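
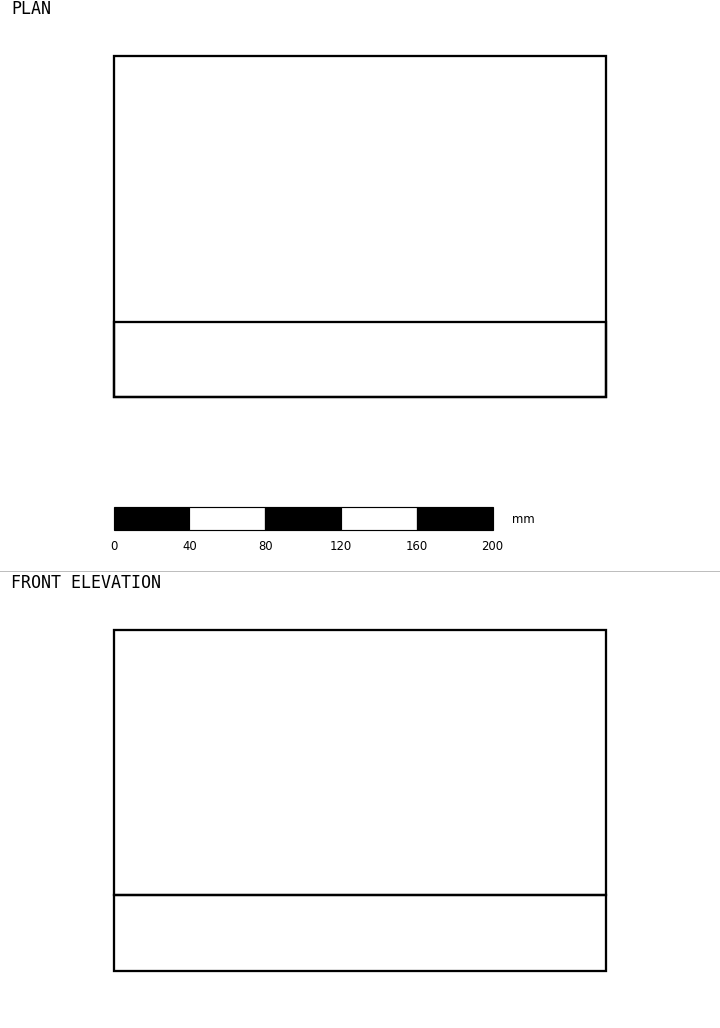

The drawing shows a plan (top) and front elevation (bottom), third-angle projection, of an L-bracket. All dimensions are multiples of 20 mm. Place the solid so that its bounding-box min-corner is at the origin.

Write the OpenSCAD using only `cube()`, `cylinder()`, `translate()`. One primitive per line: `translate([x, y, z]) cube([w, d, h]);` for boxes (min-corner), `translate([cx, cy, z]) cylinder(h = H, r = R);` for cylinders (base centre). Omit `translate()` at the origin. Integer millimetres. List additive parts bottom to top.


cube([260, 180, 40]);
translate([0, 0, 40]) cube([260, 40, 140]);


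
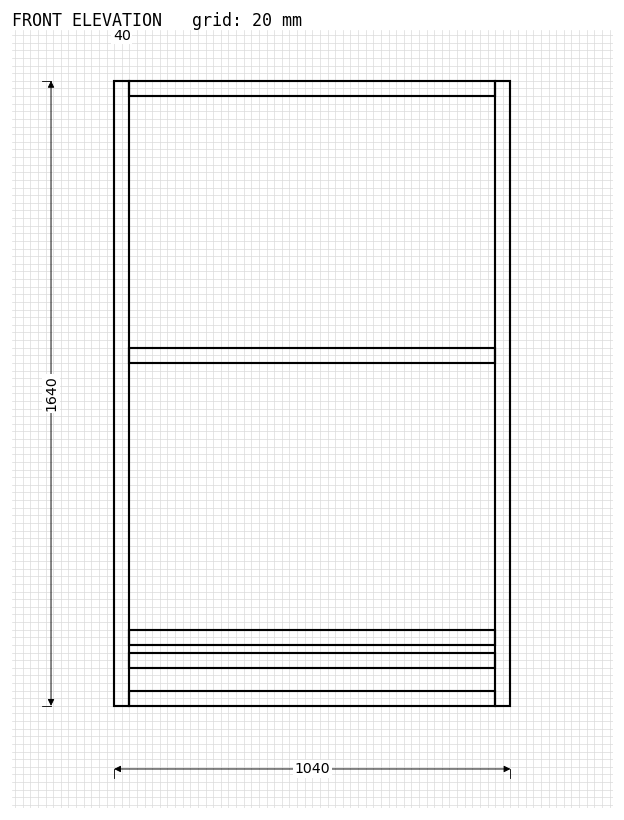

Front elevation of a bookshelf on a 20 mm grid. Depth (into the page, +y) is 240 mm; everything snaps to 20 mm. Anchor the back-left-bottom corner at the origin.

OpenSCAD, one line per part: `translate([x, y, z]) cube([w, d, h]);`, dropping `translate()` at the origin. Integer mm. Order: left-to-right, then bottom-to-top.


cube([40, 240, 1640]);
translate([40, 0, 0]) cube([960, 240, 40]);
translate([40, 0, 100]) cube([960, 240, 40]);
translate([40, 0, 160]) cube([960, 240, 40]);
translate([40, 0, 900]) cube([960, 240, 40]);
translate([40, 0, 1600]) cube([960, 240, 40]);
translate([1000, 0, 0]) cube([40, 240, 1640]);


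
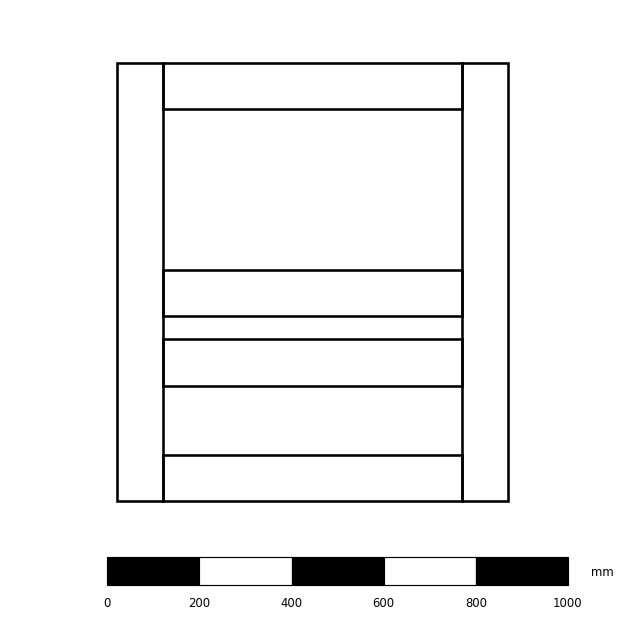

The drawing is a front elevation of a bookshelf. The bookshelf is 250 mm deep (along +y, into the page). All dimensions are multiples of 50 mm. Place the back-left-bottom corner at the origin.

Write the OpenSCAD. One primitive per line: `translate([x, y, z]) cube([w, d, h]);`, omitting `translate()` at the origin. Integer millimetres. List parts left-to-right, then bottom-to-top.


cube([100, 250, 950]);
translate([100, 0, 0]) cube([650, 250, 100]);
translate([100, 0, 250]) cube([650, 250, 100]);
translate([100, 0, 400]) cube([650, 250, 100]);
translate([100, 0, 850]) cube([650, 250, 100]);
translate([750, 0, 0]) cube([100, 250, 950]);


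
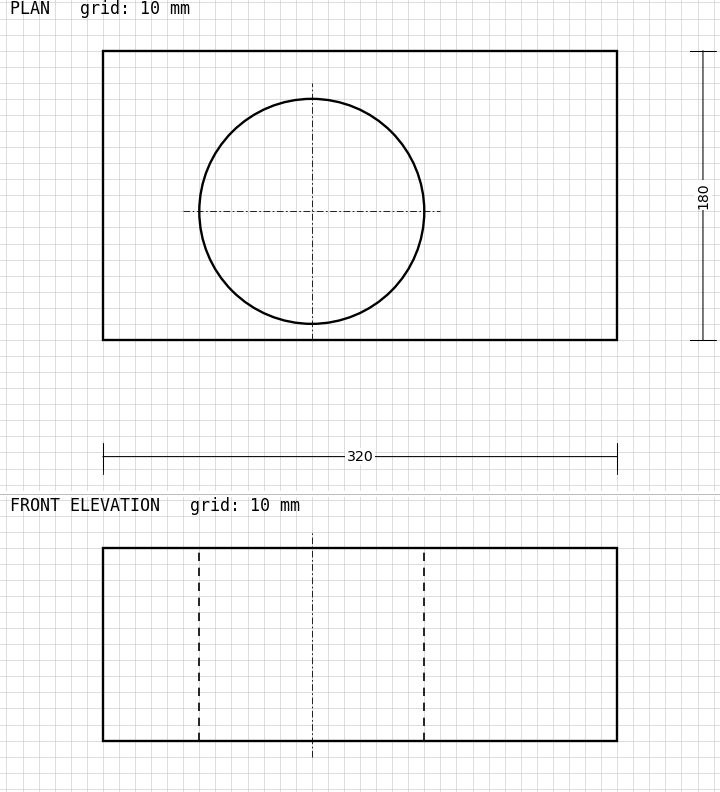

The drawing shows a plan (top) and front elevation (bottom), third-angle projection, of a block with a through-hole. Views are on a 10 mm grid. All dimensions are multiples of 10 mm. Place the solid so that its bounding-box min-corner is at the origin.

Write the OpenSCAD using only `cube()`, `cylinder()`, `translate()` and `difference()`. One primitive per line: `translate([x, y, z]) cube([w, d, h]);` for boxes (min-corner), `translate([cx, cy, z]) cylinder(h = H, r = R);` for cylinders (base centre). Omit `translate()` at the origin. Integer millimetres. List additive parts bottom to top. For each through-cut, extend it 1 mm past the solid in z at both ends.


difference() {
  cube([320, 180, 120]);
  translate([130, 80, -1]) cylinder(h = 122, r = 70);
}


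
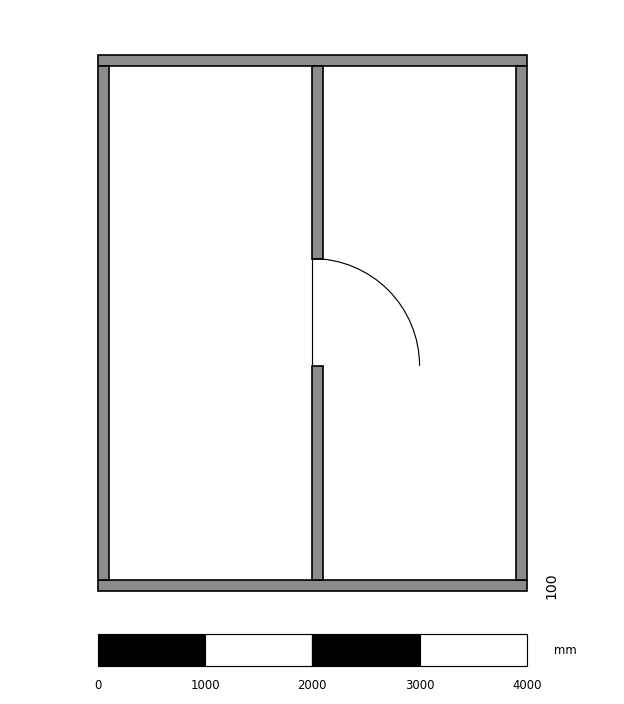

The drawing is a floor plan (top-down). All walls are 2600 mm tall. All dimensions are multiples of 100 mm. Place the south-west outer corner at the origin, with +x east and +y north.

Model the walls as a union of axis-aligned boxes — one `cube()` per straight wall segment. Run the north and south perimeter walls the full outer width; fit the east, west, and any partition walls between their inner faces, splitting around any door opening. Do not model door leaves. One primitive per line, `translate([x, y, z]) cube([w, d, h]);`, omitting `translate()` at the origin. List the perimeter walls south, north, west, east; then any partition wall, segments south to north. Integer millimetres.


cube([4000, 100, 2600]);
translate([0, 4900, 0]) cube([4000, 100, 2600]);
translate([0, 100, 0]) cube([100, 4800, 2600]);
translate([3900, 100, 0]) cube([100, 4800, 2600]);
translate([2000, 100, 0]) cube([100, 2000, 2600]);
translate([2000, 3100, 0]) cube([100, 1800, 2600]);


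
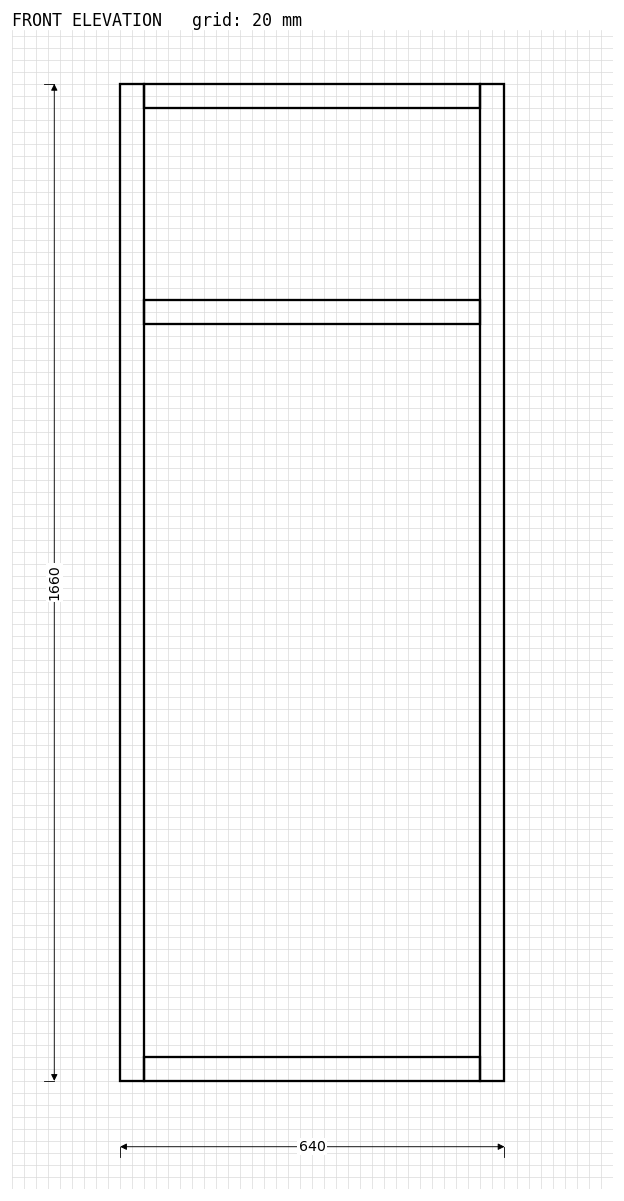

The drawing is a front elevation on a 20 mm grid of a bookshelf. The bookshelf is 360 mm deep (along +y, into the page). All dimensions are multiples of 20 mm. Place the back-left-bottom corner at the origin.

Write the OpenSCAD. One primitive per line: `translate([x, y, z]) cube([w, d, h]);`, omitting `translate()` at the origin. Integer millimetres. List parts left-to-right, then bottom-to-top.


cube([40, 360, 1660]);
translate([40, 0, 0]) cube([560, 360, 40]);
translate([40, 0, 1260]) cube([560, 360, 40]);
translate([40, 0, 1620]) cube([560, 360, 40]);
translate([600, 0, 0]) cube([40, 360, 1660]);


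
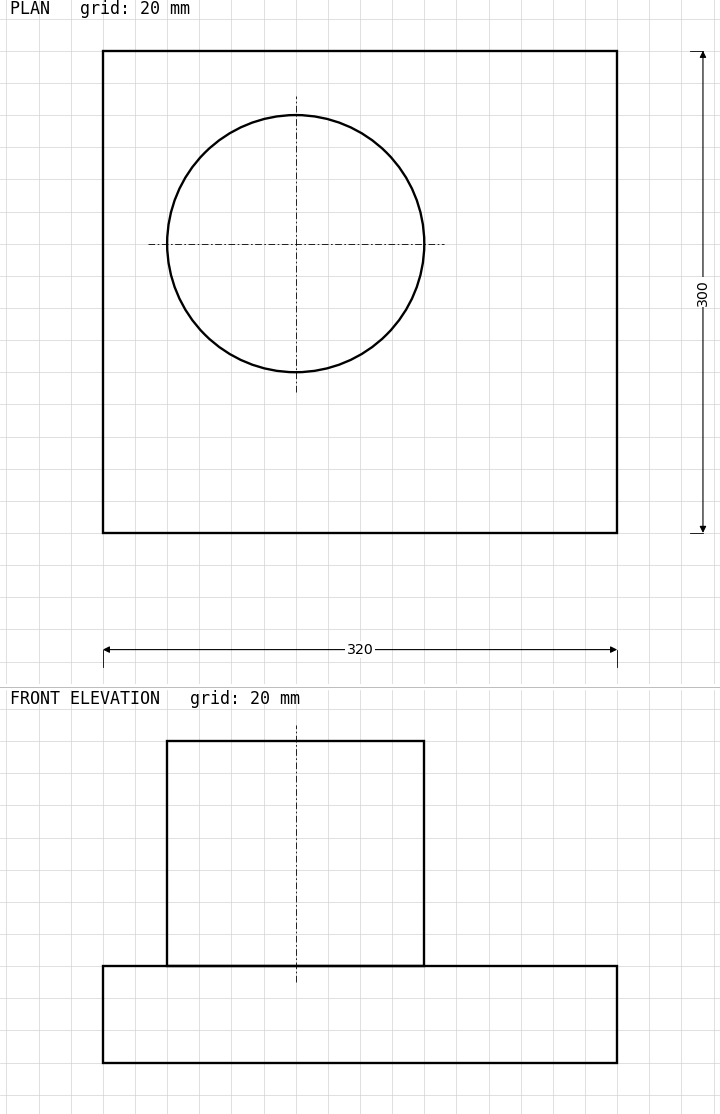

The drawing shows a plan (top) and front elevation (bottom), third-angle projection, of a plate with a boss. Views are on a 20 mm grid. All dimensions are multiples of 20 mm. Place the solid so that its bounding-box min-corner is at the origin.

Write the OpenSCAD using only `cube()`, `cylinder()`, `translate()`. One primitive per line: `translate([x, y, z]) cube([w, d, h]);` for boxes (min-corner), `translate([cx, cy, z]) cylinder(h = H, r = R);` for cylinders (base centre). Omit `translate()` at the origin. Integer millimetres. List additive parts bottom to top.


cube([320, 300, 60]);
translate([120, 180, 60]) cylinder(h = 140, r = 80);


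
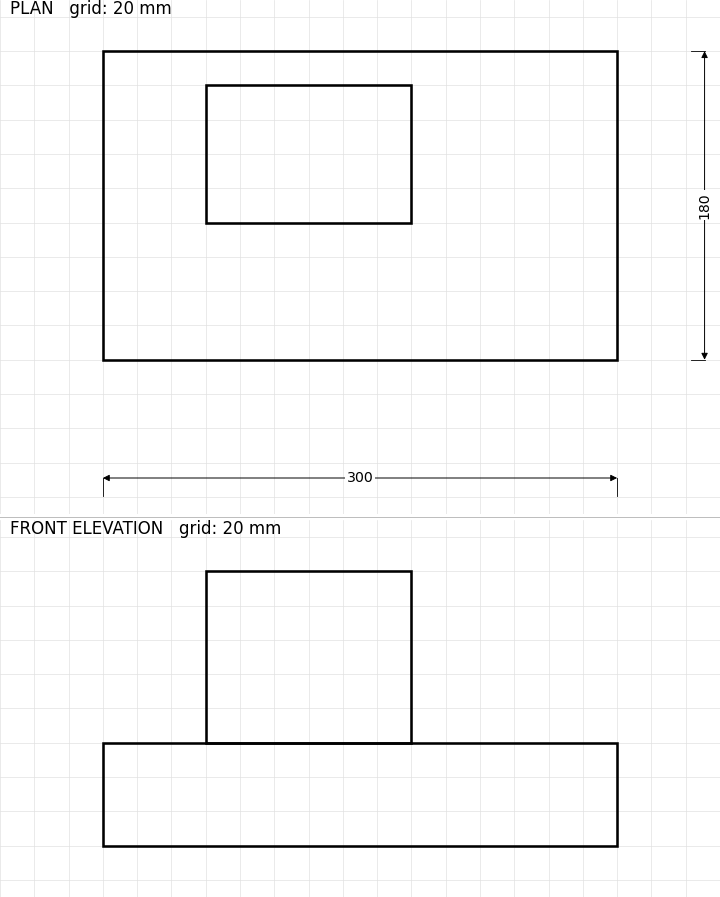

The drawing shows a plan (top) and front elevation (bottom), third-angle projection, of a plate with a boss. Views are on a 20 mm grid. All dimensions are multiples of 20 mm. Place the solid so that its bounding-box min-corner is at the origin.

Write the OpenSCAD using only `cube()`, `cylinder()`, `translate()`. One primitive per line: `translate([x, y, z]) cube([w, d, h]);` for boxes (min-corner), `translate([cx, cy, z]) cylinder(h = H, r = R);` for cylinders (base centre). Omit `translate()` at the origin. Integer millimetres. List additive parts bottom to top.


cube([300, 180, 60]);
translate([60, 80, 60]) cube([120, 80, 100]);


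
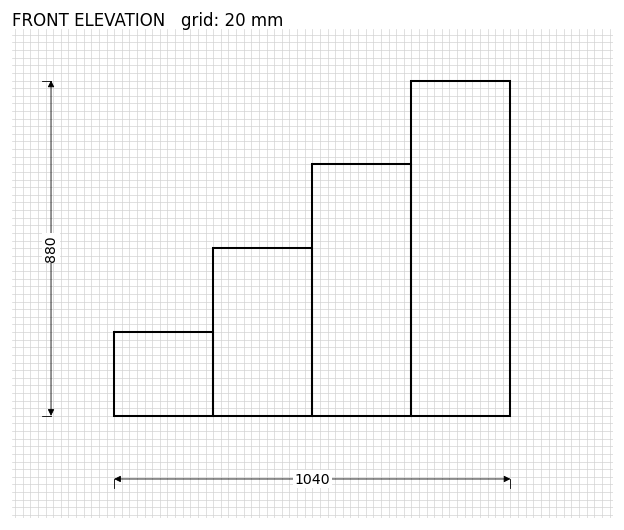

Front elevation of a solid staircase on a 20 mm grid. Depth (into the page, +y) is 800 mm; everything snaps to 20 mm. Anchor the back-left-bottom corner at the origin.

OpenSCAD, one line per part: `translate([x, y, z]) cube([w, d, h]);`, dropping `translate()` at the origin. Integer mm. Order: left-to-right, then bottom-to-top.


cube([260, 800, 220]);
translate([260, 0, 0]) cube([260, 800, 440]);
translate([520, 0, 0]) cube([260, 800, 660]);
translate([780, 0, 0]) cube([260, 800, 880]);


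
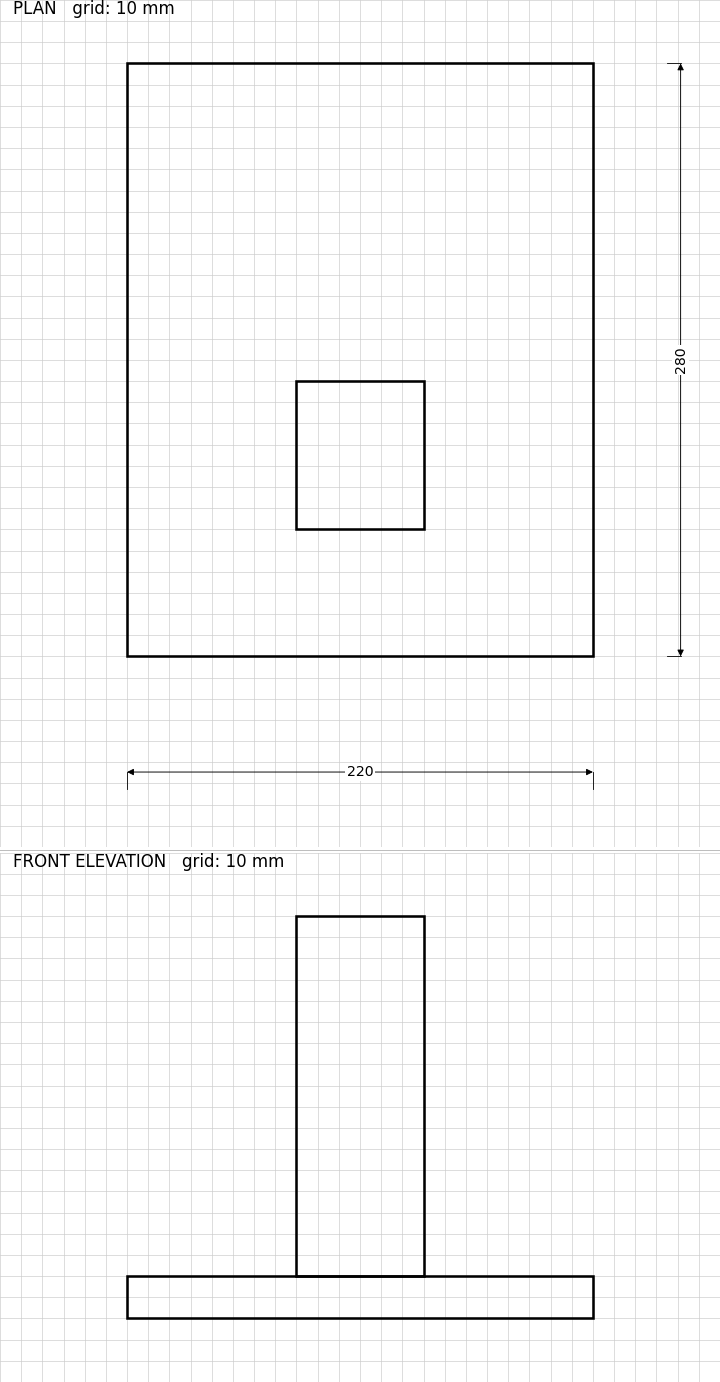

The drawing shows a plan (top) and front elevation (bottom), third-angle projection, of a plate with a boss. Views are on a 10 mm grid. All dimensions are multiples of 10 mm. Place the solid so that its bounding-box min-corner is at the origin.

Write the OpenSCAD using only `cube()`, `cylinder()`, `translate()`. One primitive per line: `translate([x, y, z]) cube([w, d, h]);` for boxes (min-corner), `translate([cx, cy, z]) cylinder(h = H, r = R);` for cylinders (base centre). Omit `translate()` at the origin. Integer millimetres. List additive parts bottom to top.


cube([220, 280, 20]);
translate([80, 60, 20]) cube([60, 70, 170]);


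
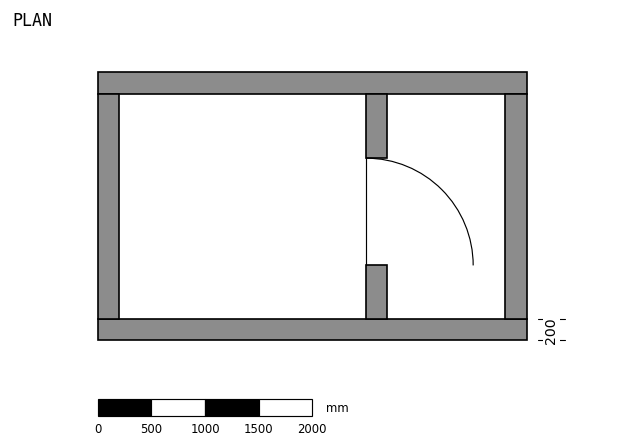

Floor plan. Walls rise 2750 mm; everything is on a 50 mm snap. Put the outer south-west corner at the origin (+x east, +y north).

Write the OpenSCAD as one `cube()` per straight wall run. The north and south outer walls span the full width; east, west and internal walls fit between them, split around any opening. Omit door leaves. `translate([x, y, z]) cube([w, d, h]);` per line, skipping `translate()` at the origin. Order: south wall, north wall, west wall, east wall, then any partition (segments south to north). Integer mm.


cube([4000, 200, 2750]);
translate([0, 2300, 0]) cube([4000, 200, 2750]);
translate([0, 200, 0]) cube([200, 2100, 2750]);
translate([3800, 200, 0]) cube([200, 2100, 2750]);
translate([2500, 200, 0]) cube([200, 500, 2750]);
translate([2500, 1700, 0]) cube([200, 600, 2750]);


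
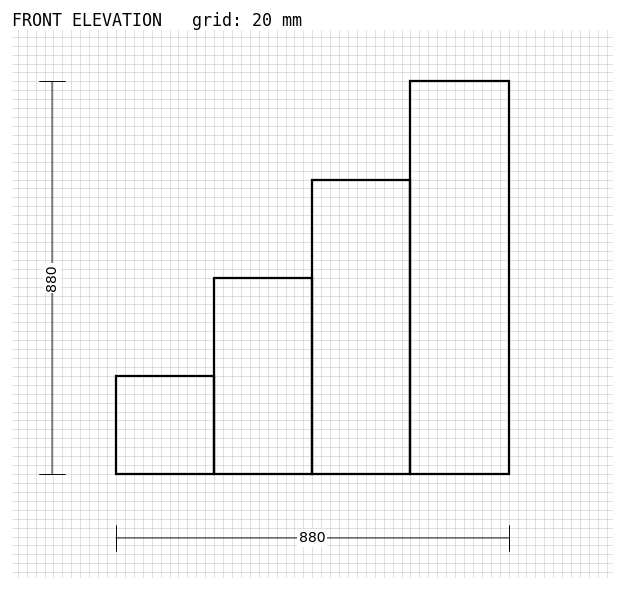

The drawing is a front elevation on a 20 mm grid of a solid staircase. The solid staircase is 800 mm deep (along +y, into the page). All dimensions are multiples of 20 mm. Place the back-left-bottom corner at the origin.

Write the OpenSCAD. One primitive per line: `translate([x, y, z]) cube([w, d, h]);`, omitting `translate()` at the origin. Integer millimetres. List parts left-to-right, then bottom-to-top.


cube([220, 800, 220]);
translate([220, 0, 0]) cube([220, 800, 440]);
translate([440, 0, 0]) cube([220, 800, 660]);
translate([660, 0, 0]) cube([220, 800, 880]);


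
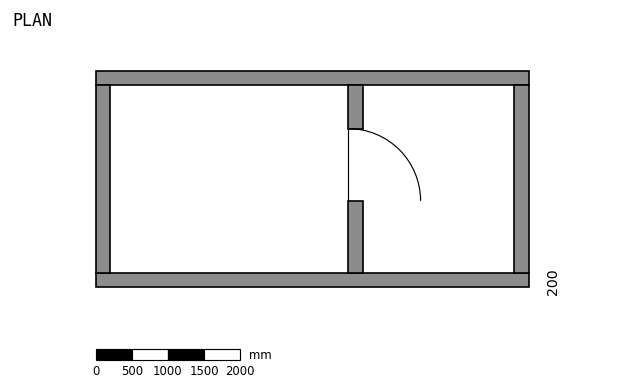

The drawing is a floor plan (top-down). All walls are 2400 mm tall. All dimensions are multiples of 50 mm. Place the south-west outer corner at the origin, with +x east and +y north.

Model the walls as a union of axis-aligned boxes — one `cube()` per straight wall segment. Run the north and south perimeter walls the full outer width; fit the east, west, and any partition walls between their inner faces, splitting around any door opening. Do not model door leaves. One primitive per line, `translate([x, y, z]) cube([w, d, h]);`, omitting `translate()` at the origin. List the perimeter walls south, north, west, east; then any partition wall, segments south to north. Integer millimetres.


cube([6000, 200, 2400]);
translate([0, 2800, 0]) cube([6000, 200, 2400]);
translate([0, 200, 0]) cube([200, 2600, 2400]);
translate([5800, 200, 0]) cube([200, 2600, 2400]);
translate([3500, 200, 0]) cube([200, 1000, 2400]);
translate([3500, 2200, 0]) cube([200, 600, 2400]);


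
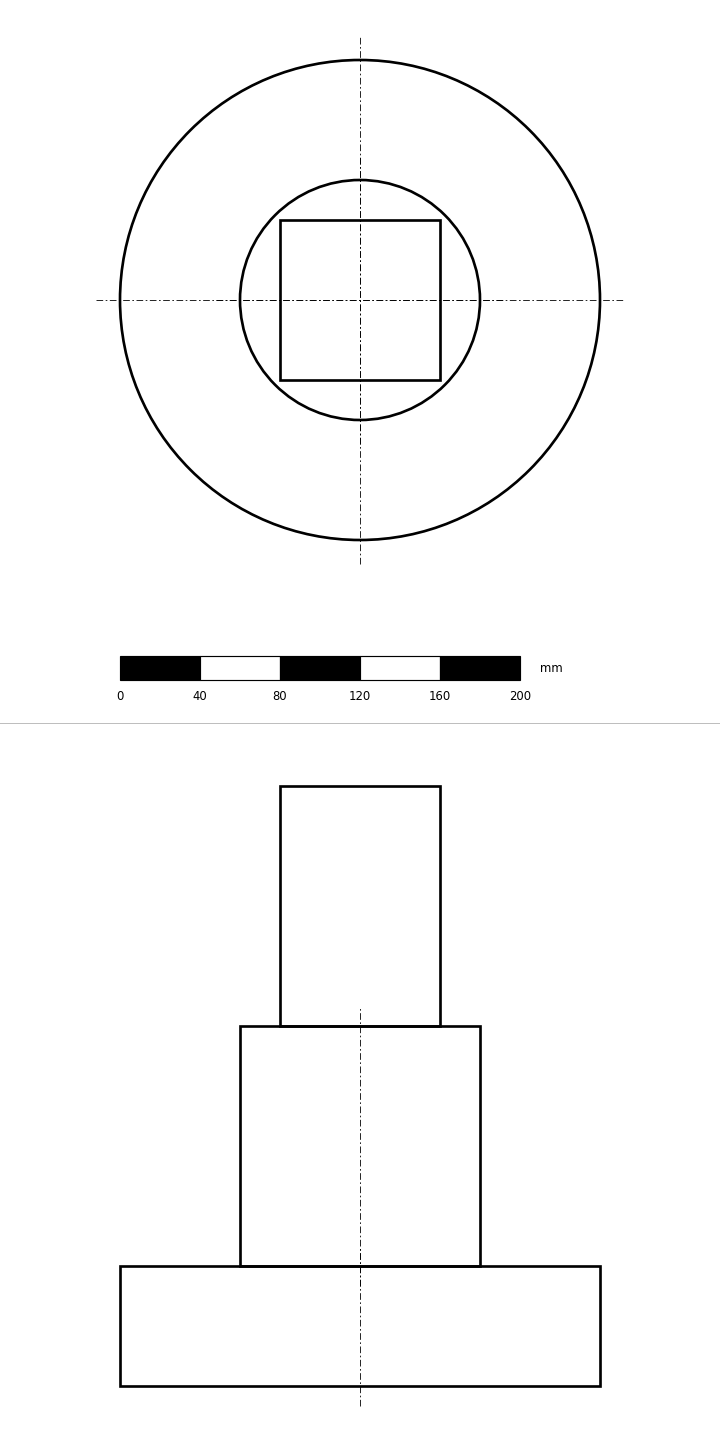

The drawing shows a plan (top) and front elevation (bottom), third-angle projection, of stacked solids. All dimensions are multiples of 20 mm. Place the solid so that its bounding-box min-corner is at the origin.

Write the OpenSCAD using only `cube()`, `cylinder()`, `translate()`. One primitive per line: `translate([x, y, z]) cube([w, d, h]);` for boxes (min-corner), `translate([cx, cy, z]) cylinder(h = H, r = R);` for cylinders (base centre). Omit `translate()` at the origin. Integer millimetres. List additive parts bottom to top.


translate([120, 120, 0]) cylinder(h = 60, r = 120);
translate([120, 120, 60]) cylinder(h = 120, r = 60);
translate([80, 80, 180]) cube([80, 80, 120]);


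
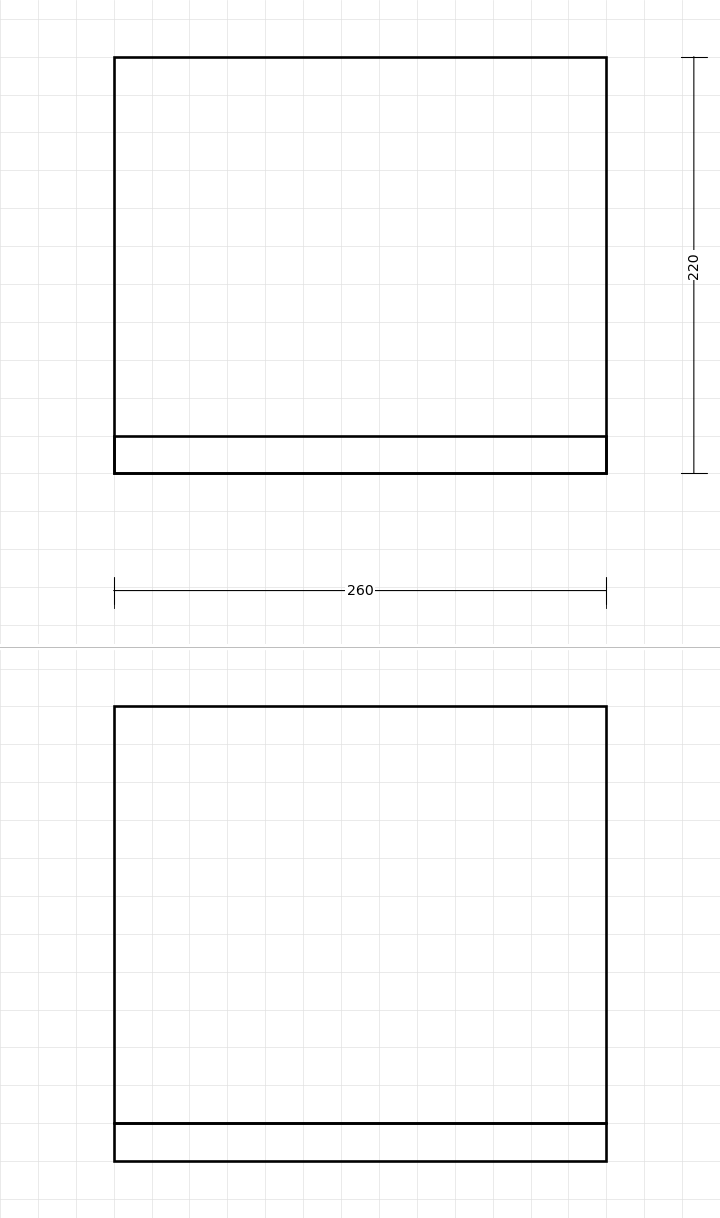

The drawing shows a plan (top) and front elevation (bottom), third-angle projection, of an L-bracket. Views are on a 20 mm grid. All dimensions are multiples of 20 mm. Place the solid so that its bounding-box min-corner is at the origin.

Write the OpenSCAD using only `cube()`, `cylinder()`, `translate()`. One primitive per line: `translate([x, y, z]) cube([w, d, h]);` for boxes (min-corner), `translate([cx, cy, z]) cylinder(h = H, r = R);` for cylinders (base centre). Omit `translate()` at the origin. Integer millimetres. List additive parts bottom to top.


cube([260, 220, 20]);
translate([0, 0, 20]) cube([260, 20, 220]);


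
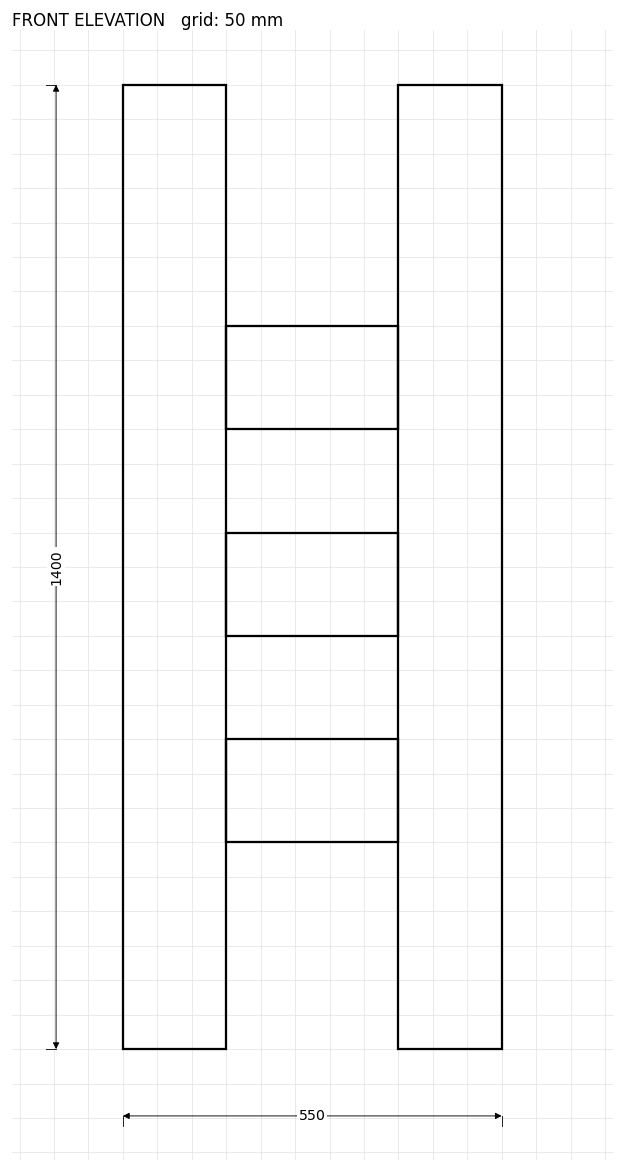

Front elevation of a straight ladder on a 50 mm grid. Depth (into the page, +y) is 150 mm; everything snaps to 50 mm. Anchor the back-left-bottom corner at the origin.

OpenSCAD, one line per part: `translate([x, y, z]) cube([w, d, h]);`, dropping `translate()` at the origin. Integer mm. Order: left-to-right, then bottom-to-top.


cube([150, 150, 1400]);
translate([150, 0, 300]) cube([250, 150, 150]);
translate([150, 0, 600]) cube([250, 150, 150]);
translate([150, 0, 900]) cube([250, 150, 150]);
translate([400, 0, 0]) cube([150, 150, 1400]);


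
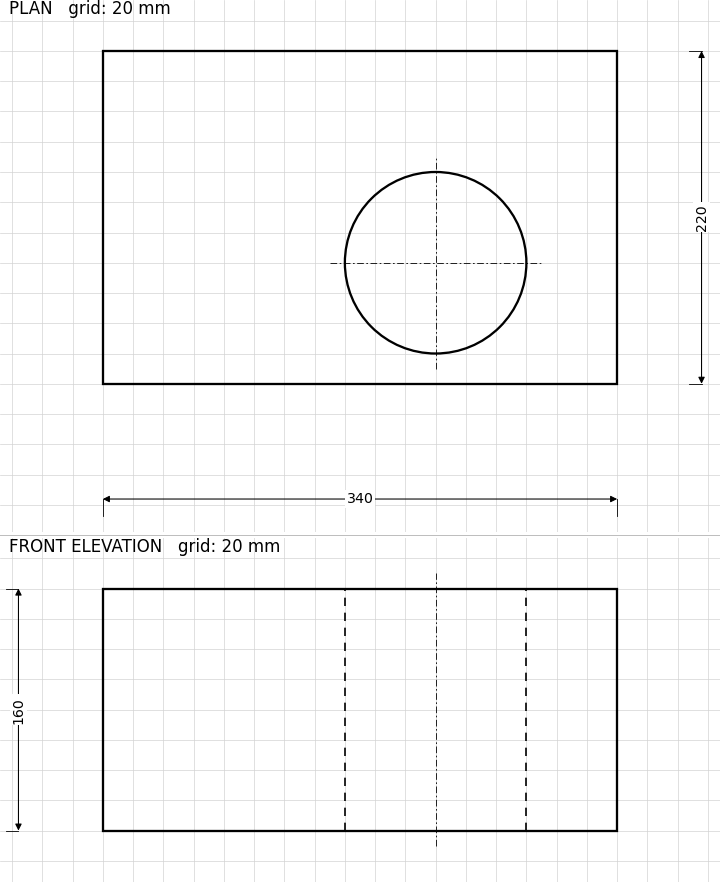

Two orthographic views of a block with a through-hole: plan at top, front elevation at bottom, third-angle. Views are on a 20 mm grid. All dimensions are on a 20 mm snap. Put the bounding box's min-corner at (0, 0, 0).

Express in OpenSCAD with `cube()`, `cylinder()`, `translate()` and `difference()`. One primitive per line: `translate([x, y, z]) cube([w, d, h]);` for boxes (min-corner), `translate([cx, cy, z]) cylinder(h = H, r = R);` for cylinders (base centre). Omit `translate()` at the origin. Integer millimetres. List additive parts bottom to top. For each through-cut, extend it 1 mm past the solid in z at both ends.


difference() {
  cube([340, 220, 160]);
  translate([220, 80, -1]) cylinder(h = 162, r = 60);
}


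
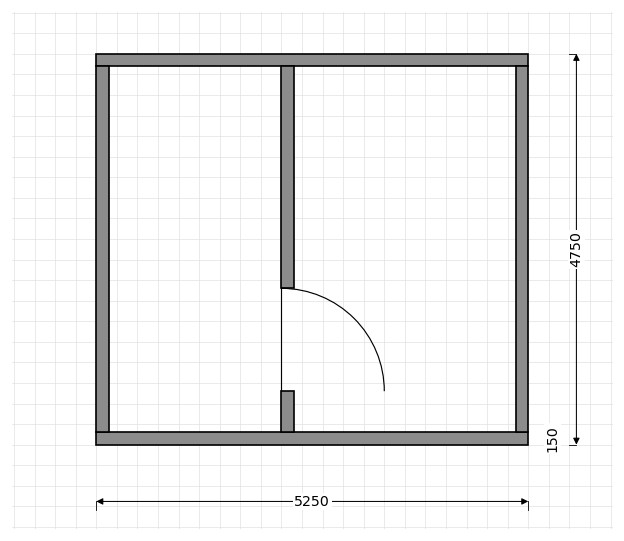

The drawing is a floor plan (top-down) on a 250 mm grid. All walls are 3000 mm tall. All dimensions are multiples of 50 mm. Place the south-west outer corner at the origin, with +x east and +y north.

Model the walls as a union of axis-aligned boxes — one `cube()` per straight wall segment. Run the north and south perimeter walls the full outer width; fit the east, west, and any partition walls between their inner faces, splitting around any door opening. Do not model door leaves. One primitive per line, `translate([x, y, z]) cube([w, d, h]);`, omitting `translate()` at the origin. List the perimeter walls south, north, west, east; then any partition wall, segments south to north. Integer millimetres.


cube([5250, 150, 3000]);
translate([0, 4600, 0]) cube([5250, 150, 3000]);
translate([0, 150, 0]) cube([150, 4450, 3000]);
translate([5100, 150, 0]) cube([150, 4450, 3000]);
translate([2250, 150, 0]) cube([150, 500, 3000]);
translate([2250, 1900, 0]) cube([150, 2700, 3000]);


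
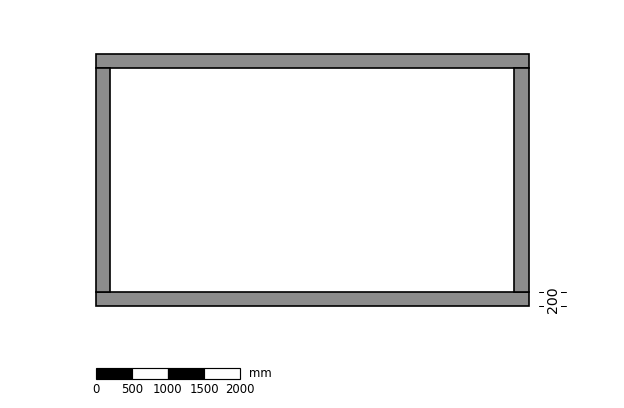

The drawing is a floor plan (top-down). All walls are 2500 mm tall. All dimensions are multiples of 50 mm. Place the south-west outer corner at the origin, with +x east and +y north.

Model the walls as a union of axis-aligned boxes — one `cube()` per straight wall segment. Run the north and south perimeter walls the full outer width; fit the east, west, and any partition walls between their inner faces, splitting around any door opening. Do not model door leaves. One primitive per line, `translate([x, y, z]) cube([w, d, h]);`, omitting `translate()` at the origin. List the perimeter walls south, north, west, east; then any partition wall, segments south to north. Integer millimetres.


cube([6000, 200, 2500]);
translate([0, 3300, 0]) cube([6000, 200, 2500]);
translate([0, 200, 0]) cube([200, 3100, 2500]);
translate([5800, 200, 0]) cube([200, 3100, 2500]);


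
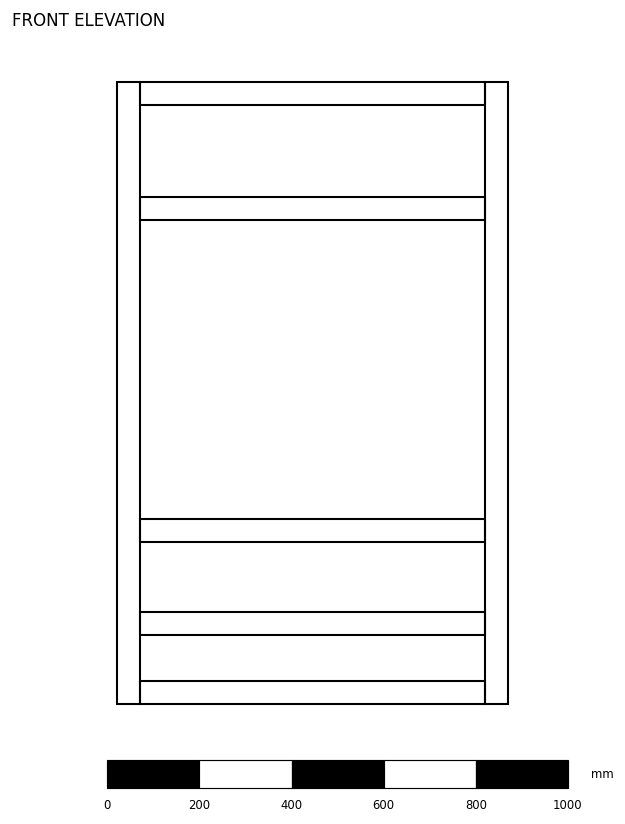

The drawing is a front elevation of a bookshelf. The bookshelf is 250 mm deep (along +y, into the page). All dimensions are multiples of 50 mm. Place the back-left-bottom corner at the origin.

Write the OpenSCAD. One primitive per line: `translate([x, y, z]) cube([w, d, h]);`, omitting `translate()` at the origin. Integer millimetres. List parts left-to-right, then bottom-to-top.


cube([50, 250, 1350]);
translate([50, 0, 0]) cube([750, 250, 50]);
translate([50, 0, 150]) cube([750, 250, 50]);
translate([50, 0, 350]) cube([750, 250, 50]);
translate([50, 0, 1050]) cube([750, 250, 50]);
translate([50, 0, 1300]) cube([750, 250, 50]);
translate([800, 0, 0]) cube([50, 250, 1350]);


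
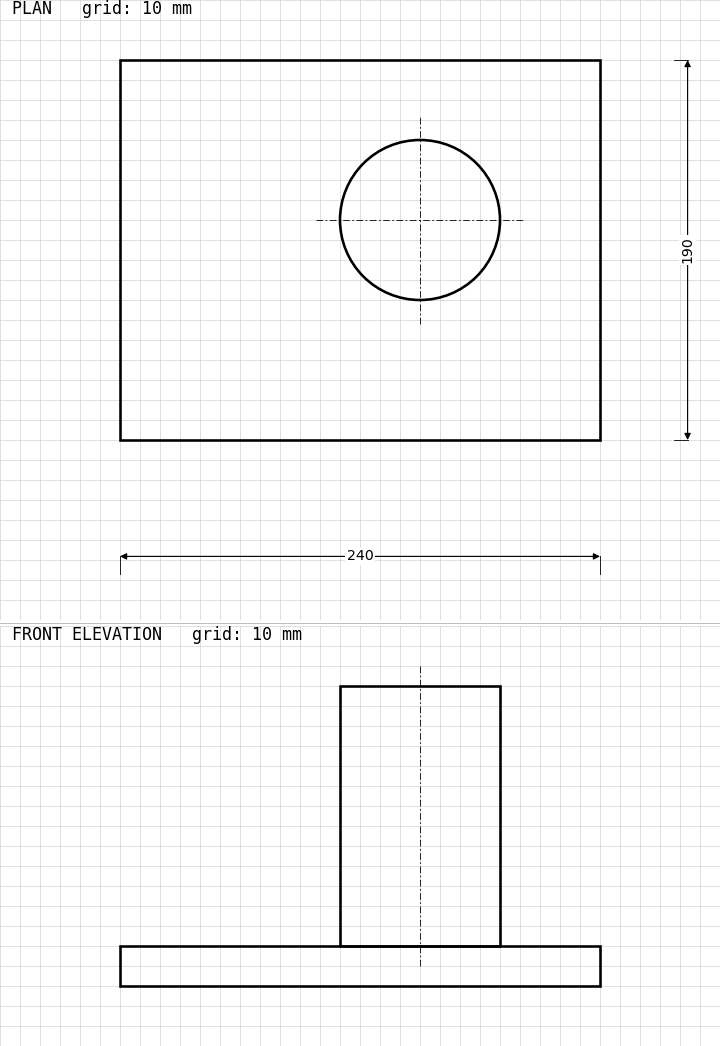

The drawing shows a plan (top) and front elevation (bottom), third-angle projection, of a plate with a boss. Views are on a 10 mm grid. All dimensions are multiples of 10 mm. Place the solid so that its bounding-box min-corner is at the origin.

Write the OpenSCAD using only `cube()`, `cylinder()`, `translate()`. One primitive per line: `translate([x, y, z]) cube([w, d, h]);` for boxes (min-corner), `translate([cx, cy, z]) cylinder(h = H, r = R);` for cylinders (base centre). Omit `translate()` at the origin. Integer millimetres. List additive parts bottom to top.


cube([240, 190, 20]);
translate([150, 110, 20]) cylinder(h = 130, r = 40);


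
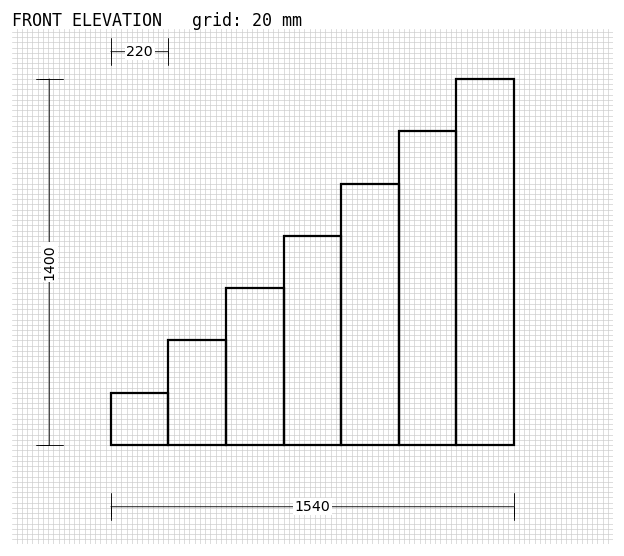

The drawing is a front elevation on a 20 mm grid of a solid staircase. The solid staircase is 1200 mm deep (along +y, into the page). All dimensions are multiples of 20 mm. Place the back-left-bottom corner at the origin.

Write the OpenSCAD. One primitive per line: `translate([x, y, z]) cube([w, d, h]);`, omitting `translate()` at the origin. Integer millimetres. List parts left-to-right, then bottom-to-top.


cube([220, 1200, 200]);
translate([220, 0, 0]) cube([220, 1200, 400]);
translate([440, 0, 0]) cube([220, 1200, 600]);
translate([660, 0, 0]) cube([220, 1200, 800]);
translate([880, 0, 0]) cube([220, 1200, 1000]);
translate([1100, 0, 0]) cube([220, 1200, 1200]);
translate([1320, 0, 0]) cube([220, 1200, 1400]);


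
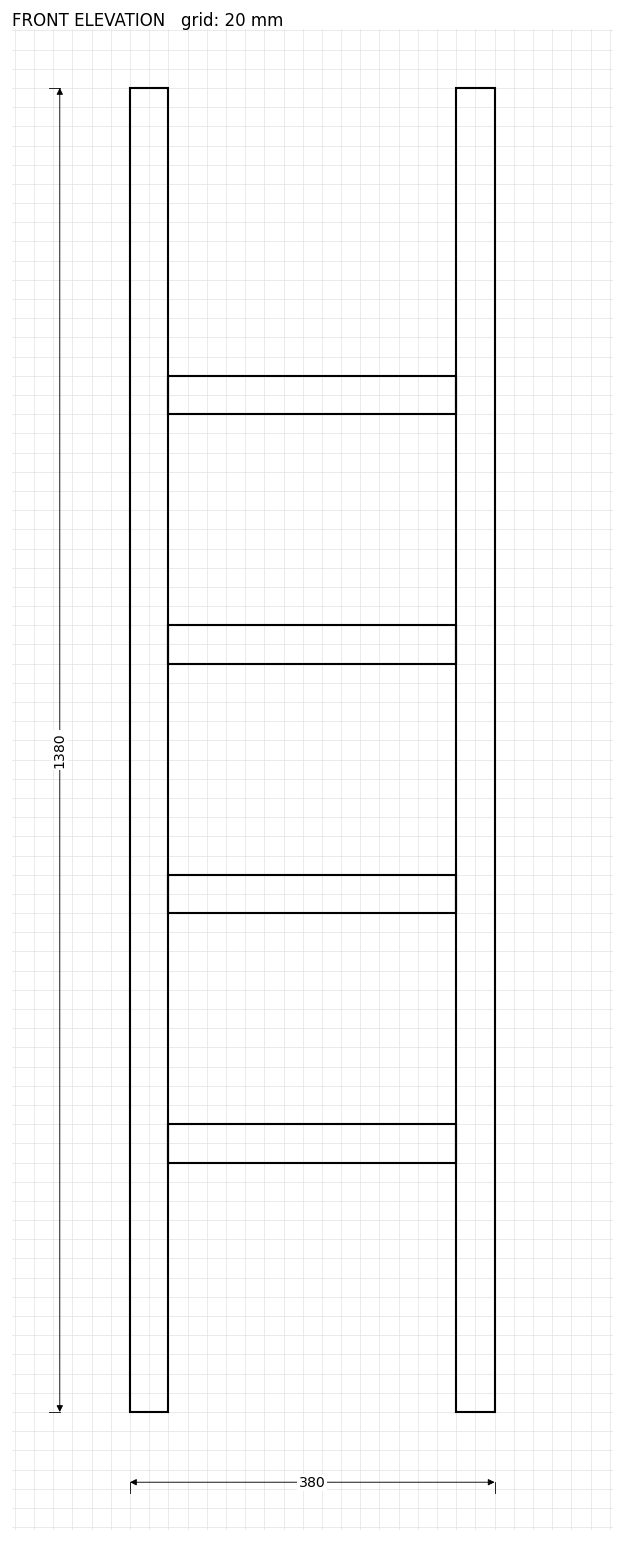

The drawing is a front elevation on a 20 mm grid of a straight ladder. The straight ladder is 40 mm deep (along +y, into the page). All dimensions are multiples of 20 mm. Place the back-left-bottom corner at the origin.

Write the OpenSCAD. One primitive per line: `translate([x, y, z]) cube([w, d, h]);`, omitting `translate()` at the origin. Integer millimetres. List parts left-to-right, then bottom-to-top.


cube([40, 40, 1380]);
translate([40, 0, 260]) cube([300, 40, 40]);
translate([40, 0, 520]) cube([300, 40, 40]);
translate([40, 0, 780]) cube([300, 40, 40]);
translate([40, 0, 1040]) cube([300, 40, 40]);
translate([340, 0, 0]) cube([40, 40, 1380]);


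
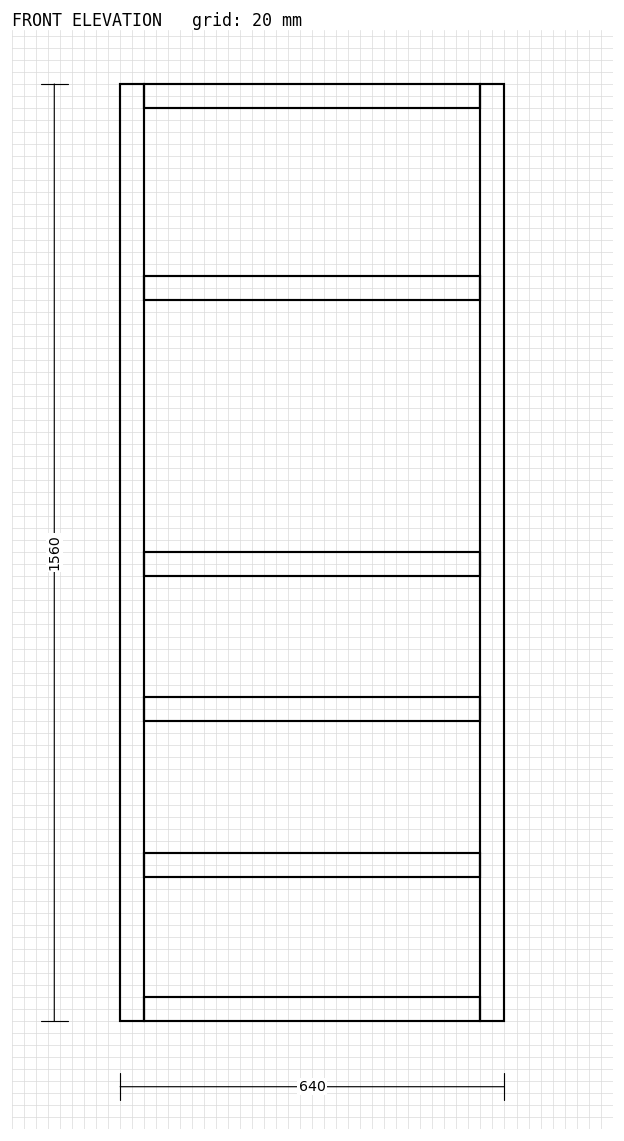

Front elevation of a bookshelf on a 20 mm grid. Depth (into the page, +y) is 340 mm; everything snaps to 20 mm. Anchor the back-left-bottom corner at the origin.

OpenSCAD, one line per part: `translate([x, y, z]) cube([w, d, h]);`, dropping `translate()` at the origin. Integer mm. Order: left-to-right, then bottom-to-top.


cube([40, 340, 1560]);
translate([40, 0, 0]) cube([560, 340, 40]);
translate([40, 0, 240]) cube([560, 340, 40]);
translate([40, 0, 500]) cube([560, 340, 40]);
translate([40, 0, 740]) cube([560, 340, 40]);
translate([40, 0, 1200]) cube([560, 340, 40]);
translate([40, 0, 1520]) cube([560, 340, 40]);
translate([600, 0, 0]) cube([40, 340, 1560]);


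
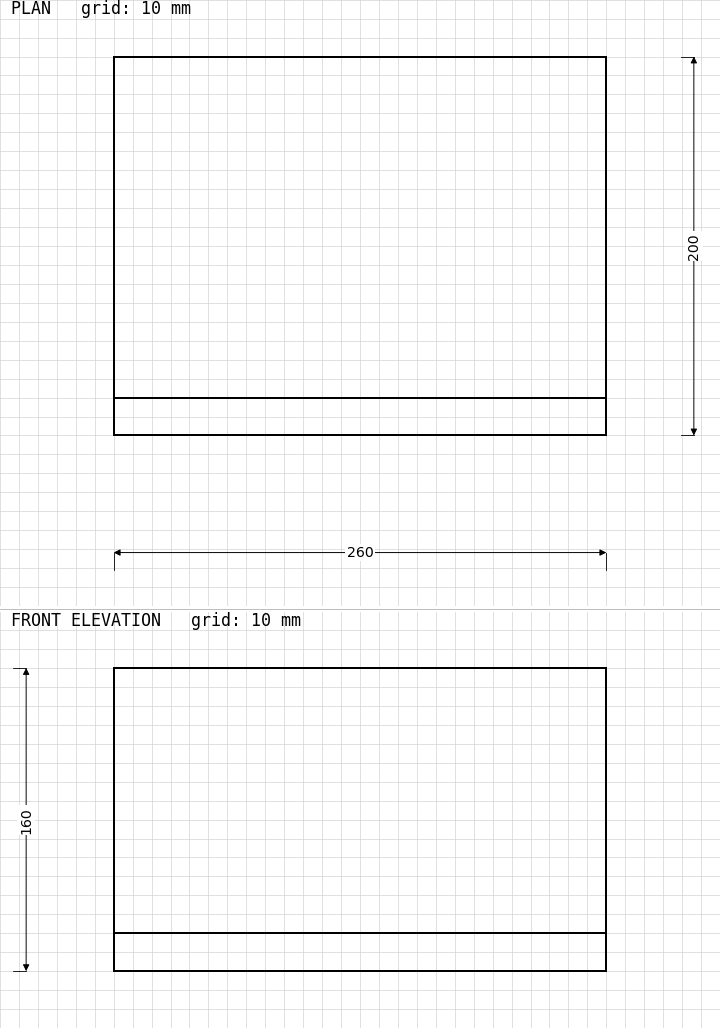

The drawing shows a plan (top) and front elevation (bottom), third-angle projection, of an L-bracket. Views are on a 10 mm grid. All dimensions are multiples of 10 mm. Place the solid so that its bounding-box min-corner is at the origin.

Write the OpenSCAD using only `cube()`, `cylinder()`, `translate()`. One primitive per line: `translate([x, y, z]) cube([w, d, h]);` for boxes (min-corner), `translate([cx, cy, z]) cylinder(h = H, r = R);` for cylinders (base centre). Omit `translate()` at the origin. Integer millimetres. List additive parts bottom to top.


cube([260, 200, 20]);
translate([0, 0, 20]) cube([260, 20, 140]);


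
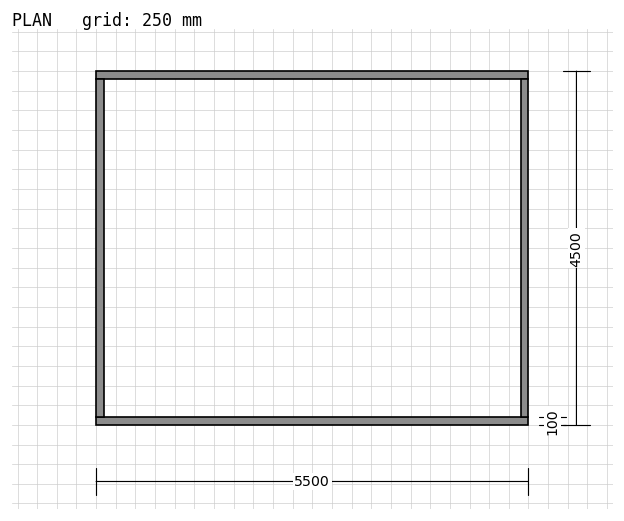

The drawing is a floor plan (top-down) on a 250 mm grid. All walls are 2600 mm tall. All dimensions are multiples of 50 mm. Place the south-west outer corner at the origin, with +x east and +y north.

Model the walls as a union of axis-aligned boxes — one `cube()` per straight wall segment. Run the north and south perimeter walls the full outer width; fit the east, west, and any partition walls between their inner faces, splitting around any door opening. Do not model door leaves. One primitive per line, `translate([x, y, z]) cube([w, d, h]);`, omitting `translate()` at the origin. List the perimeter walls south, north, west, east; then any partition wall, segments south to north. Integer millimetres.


cube([5500, 100, 2600]);
translate([0, 4400, 0]) cube([5500, 100, 2600]);
translate([0, 100, 0]) cube([100, 4300, 2600]);
translate([5400, 100, 0]) cube([100, 4300, 2600]);


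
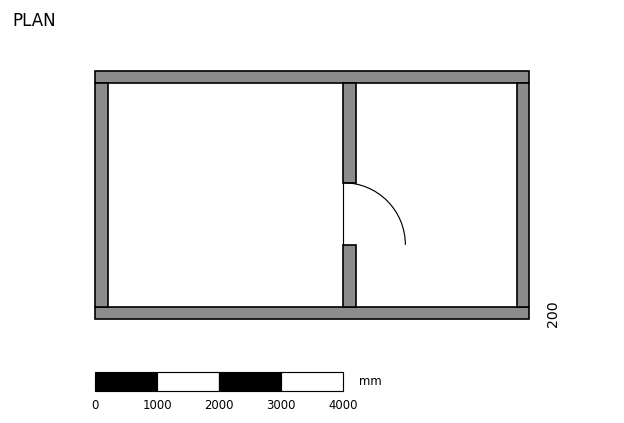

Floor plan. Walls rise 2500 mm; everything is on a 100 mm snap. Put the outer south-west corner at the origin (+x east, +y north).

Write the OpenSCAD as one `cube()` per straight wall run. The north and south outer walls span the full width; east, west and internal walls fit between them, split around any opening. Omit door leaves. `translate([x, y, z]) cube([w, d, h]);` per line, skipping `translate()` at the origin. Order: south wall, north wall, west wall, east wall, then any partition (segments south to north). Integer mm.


cube([7000, 200, 2500]);
translate([0, 3800, 0]) cube([7000, 200, 2500]);
translate([0, 200, 0]) cube([200, 3600, 2500]);
translate([6800, 200, 0]) cube([200, 3600, 2500]);
translate([4000, 200, 0]) cube([200, 1000, 2500]);
translate([4000, 2200, 0]) cube([200, 1600, 2500]);


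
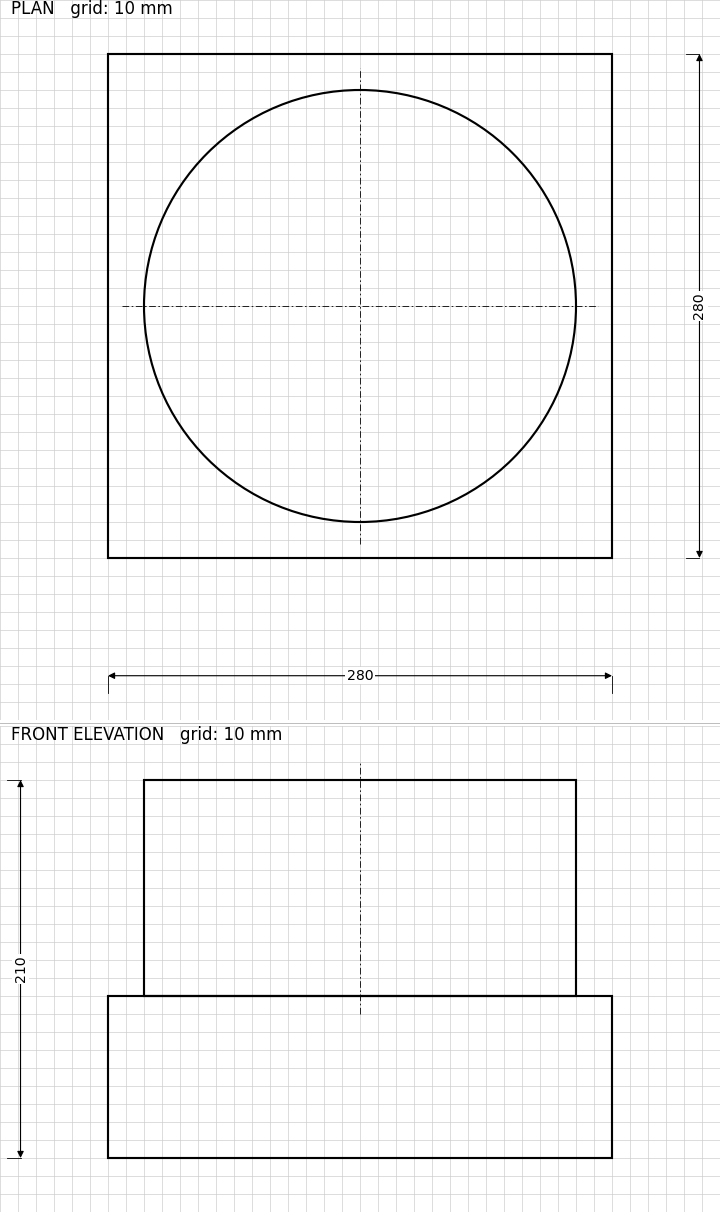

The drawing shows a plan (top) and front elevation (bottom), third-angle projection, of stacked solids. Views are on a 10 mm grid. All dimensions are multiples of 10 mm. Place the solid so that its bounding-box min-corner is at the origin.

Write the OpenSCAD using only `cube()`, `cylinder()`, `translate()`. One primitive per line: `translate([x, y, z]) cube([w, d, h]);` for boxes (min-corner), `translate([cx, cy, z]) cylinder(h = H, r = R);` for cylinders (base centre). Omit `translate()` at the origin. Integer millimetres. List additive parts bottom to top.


cube([280, 280, 90]);
translate([140, 140, 90]) cylinder(h = 120, r = 120);


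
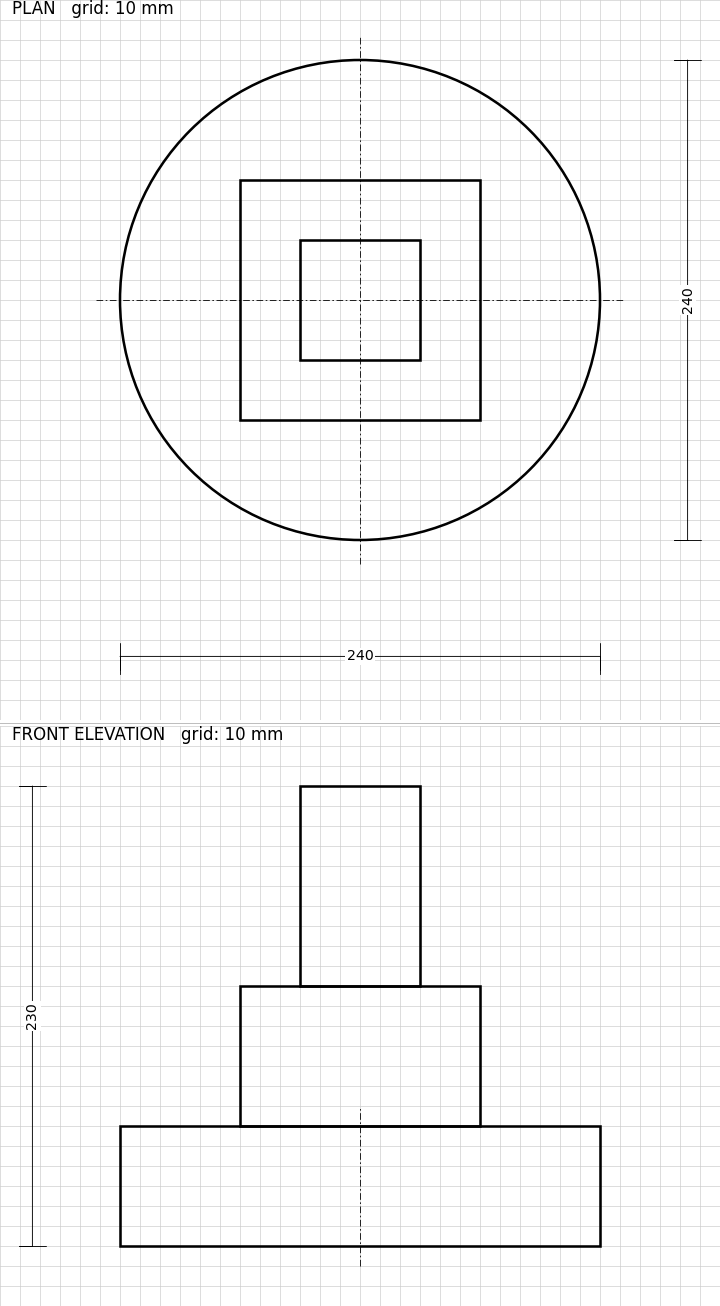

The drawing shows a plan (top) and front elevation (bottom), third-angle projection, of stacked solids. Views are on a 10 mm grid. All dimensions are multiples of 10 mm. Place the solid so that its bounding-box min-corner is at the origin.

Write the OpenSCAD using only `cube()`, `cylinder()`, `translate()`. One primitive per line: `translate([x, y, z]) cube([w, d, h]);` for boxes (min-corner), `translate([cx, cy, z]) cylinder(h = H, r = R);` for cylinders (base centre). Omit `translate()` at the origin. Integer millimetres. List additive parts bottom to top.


translate([120, 120, 0]) cylinder(h = 60, r = 120);
translate([60, 60, 60]) cube([120, 120, 70]);
translate([90, 90, 130]) cube([60, 60, 100]);


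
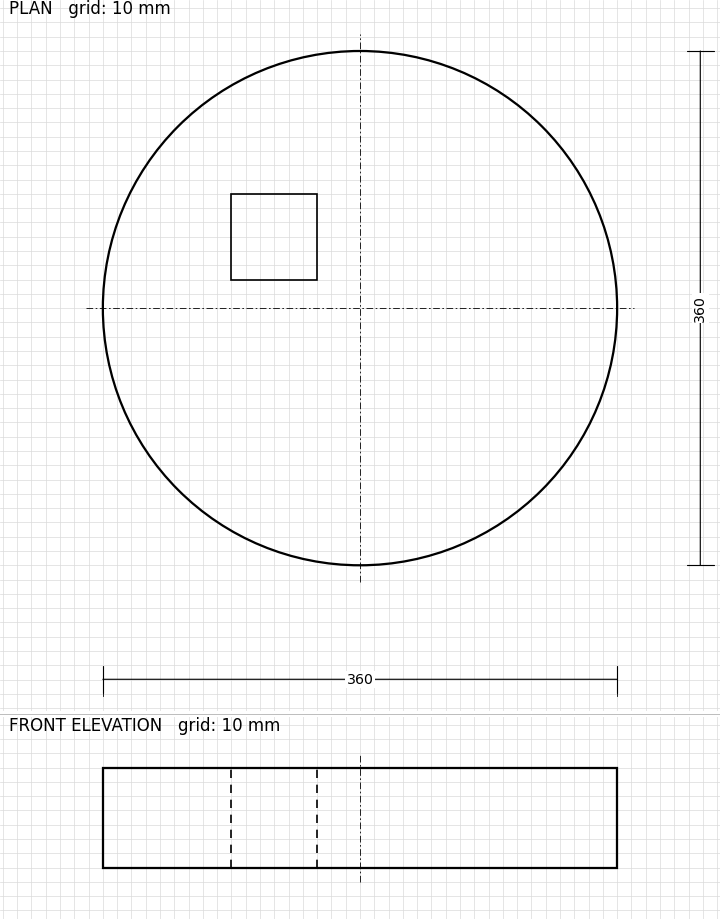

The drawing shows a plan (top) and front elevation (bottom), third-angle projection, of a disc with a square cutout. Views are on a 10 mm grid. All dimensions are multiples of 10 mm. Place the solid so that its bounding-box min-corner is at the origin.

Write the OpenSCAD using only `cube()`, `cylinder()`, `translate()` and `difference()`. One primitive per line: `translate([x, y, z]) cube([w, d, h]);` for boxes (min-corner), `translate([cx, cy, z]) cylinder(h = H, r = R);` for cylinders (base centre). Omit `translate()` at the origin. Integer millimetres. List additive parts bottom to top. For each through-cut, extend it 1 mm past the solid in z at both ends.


difference() {
  translate([180, 180, 0]) cylinder(h = 70, r = 180);
  translate([90, 200, -1]) cube([60, 60, 72]);
}


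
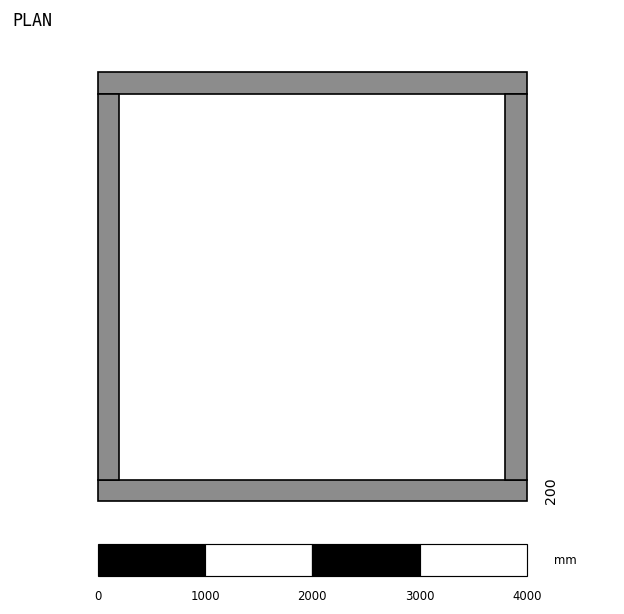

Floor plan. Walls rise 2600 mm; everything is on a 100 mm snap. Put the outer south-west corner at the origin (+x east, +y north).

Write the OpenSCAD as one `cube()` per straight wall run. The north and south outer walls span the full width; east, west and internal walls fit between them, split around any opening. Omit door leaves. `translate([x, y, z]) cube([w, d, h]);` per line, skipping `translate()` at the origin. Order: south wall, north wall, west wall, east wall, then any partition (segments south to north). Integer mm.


cube([4000, 200, 2600]);
translate([0, 3800, 0]) cube([4000, 200, 2600]);
translate([0, 200, 0]) cube([200, 3600, 2600]);
translate([3800, 200, 0]) cube([200, 3600, 2600]);


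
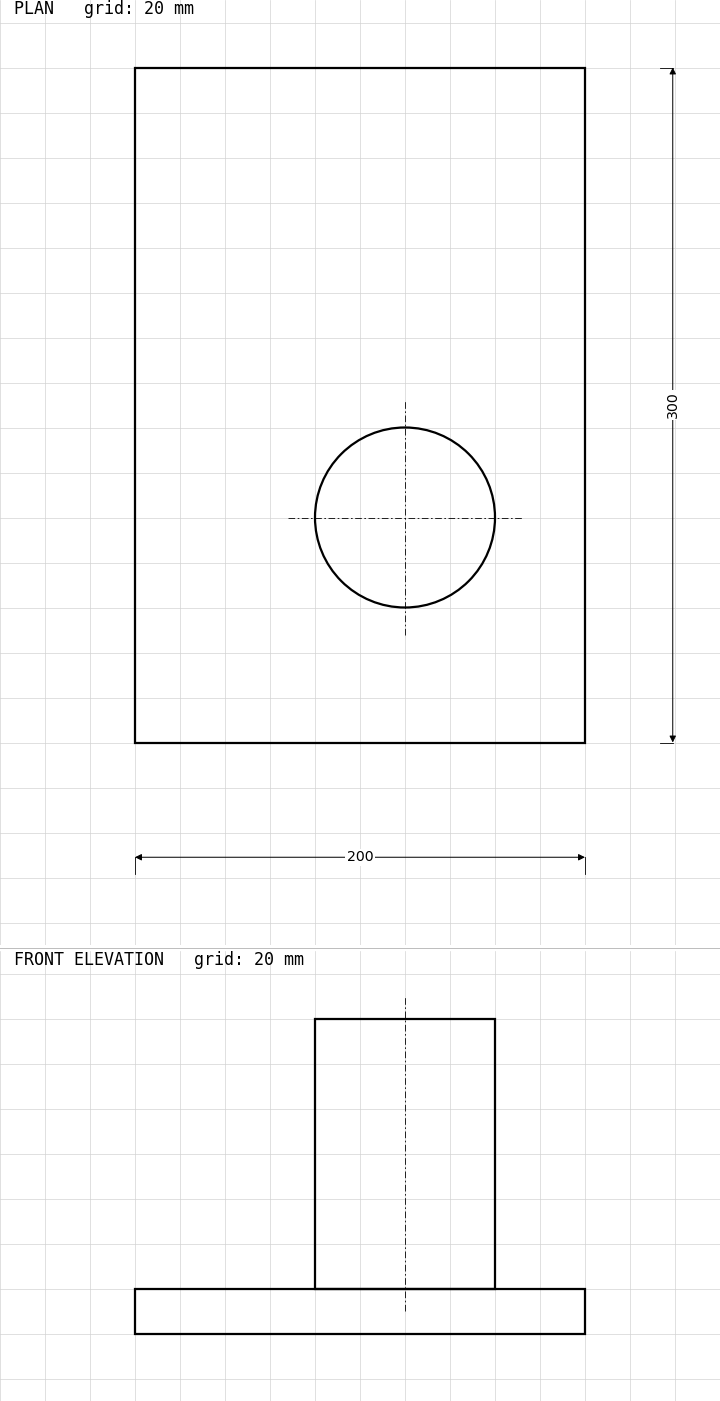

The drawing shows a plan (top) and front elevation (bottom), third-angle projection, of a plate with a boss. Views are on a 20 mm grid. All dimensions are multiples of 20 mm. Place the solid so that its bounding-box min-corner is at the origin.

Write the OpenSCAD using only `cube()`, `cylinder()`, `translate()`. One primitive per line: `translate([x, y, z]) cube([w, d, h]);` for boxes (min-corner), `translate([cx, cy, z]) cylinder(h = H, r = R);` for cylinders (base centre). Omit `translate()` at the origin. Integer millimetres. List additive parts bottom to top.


cube([200, 300, 20]);
translate([120, 100, 20]) cylinder(h = 120, r = 40);


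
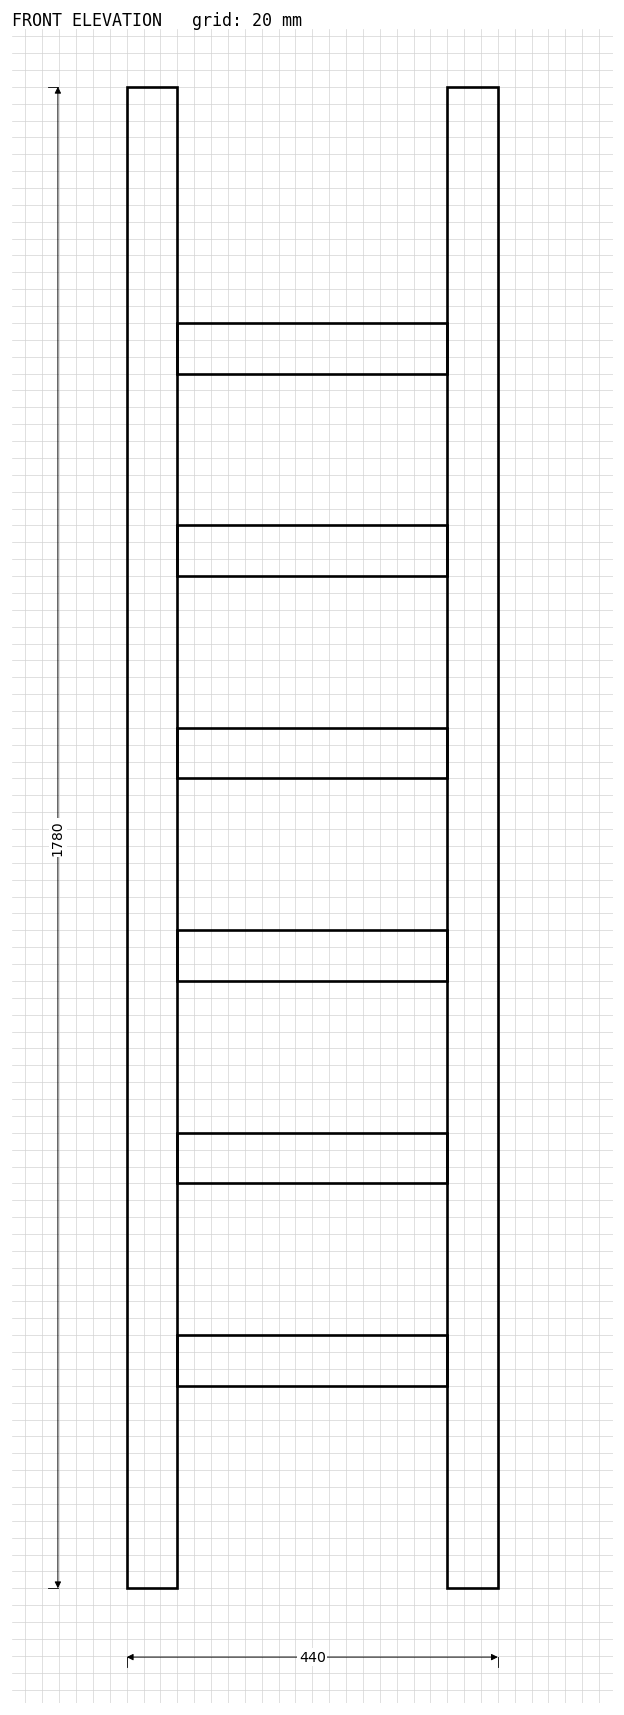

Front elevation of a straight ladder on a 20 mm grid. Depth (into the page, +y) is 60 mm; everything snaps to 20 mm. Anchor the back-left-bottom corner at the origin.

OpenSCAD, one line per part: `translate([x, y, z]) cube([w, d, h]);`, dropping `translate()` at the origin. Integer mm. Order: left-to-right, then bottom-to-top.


cube([60, 60, 1780]);
translate([60, 0, 240]) cube([320, 60, 60]);
translate([60, 0, 480]) cube([320, 60, 60]);
translate([60, 0, 720]) cube([320, 60, 60]);
translate([60, 0, 960]) cube([320, 60, 60]);
translate([60, 0, 1200]) cube([320, 60, 60]);
translate([60, 0, 1440]) cube([320, 60, 60]);
translate([380, 0, 0]) cube([60, 60, 1780]);


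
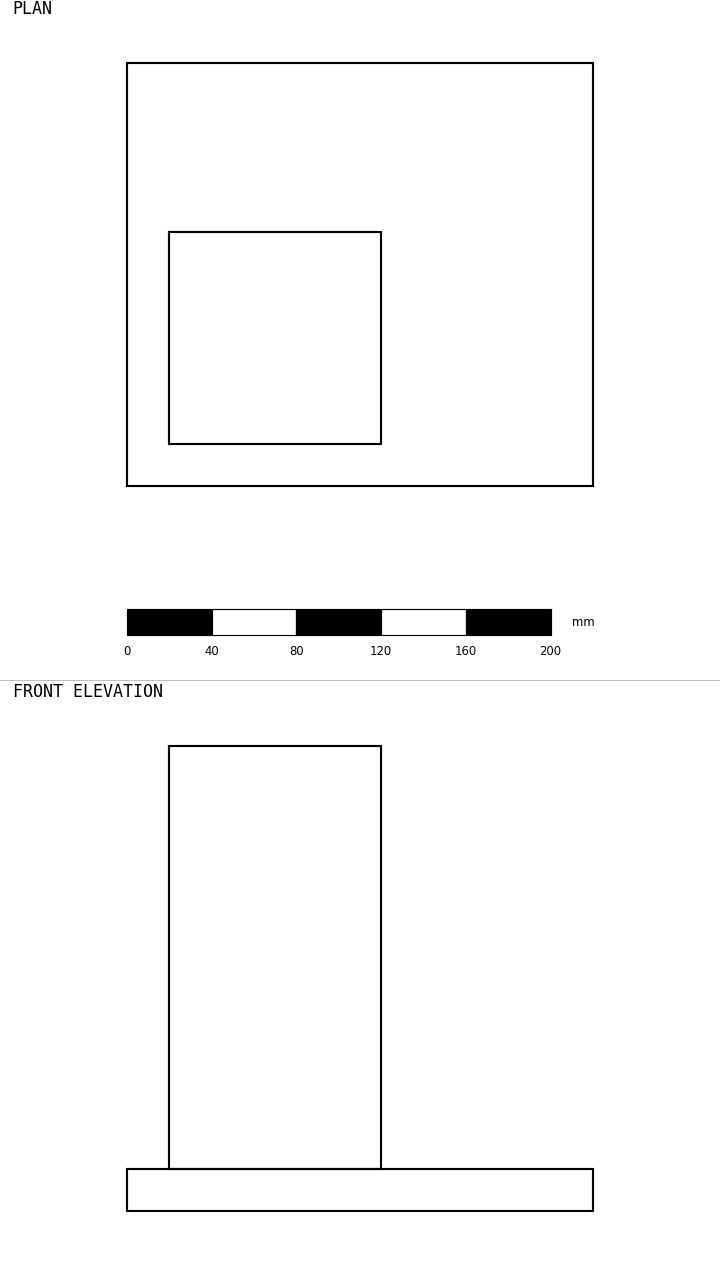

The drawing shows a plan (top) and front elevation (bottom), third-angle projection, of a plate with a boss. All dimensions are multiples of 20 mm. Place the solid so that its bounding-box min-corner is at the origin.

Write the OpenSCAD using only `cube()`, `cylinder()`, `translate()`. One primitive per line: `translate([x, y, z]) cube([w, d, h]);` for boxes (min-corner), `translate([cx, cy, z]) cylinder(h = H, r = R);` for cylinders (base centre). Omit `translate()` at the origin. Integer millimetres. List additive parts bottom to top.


cube([220, 200, 20]);
translate([20, 20, 20]) cube([100, 100, 200]);


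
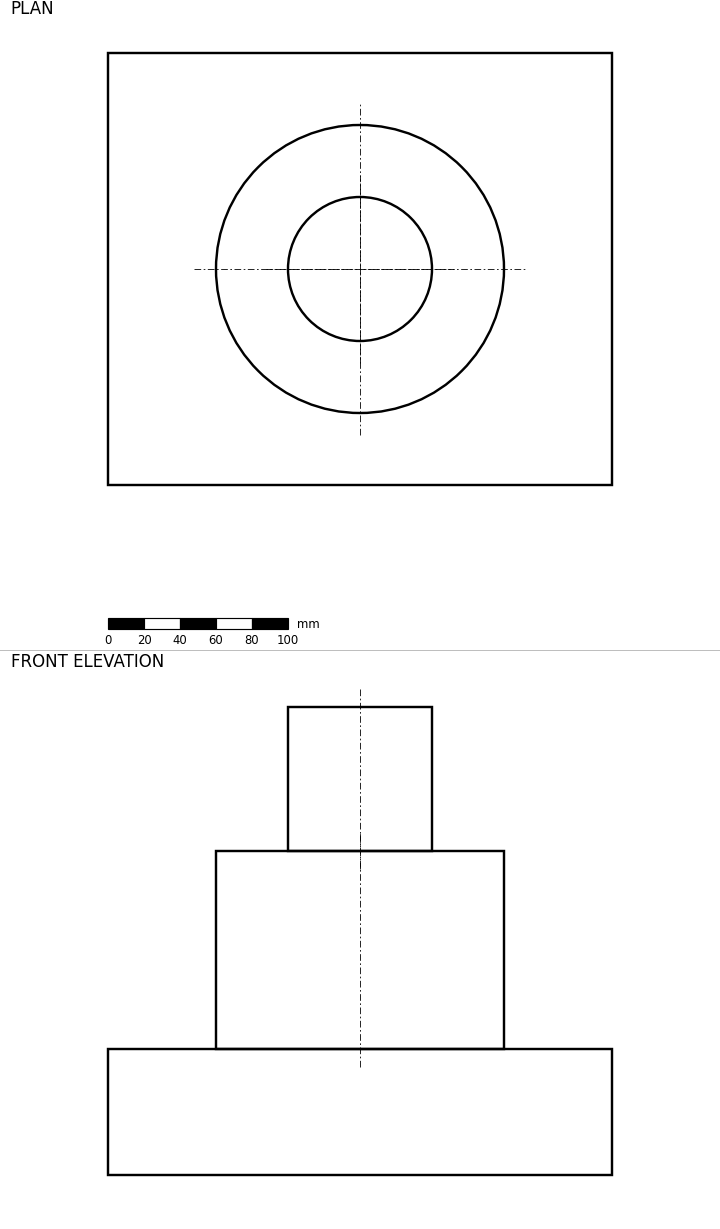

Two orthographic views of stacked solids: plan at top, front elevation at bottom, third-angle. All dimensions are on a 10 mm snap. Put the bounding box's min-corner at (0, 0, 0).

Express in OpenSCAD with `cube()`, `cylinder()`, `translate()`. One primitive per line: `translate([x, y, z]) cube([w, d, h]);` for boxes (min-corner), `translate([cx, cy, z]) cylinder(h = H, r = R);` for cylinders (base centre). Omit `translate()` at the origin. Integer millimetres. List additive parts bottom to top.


cube([280, 240, 70]);
translate([140, 120, 70]) cylinder(h = 110, r = 80);
translate([140, 120, 180]) cylinder(h = 80, r = 40);
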